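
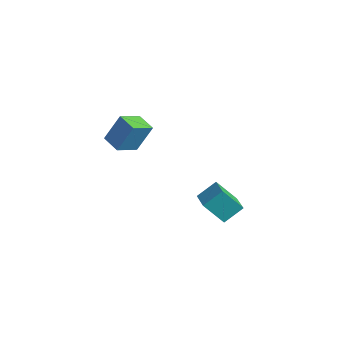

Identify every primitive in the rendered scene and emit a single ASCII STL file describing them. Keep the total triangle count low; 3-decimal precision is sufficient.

solid 
facet normal -0.963 -0.043 0.266
outer loop
vertex -3.248 -3.813 2.919
vertex -3.461 -2.467 2.367
vertex -3.664 -4.545 1.294
endloop
endfacet
facet normal 0.144 -0.916 0.375
outer loop
vertex -2.499 -4.493 0.973
vertex -3.248 -3.813 2.919
vertex -3.664 -4.545 1.294
endloop
endfacet
facet normal -0.963 -0.043 0.266
outer loop
vertex -3.664 -4.545 1.294
vertex -3.461 -2.467 2.367
vertex -3.877 -3.199 0.742
endloop
endfacet
facet normal -0.227 -0.400 -0.888
outer loop
vertex -3.877 -3.199 0.742
vertex -2.499 -4.493 0.973
vertex -3.664 -4.545 1.294
endloop
endfacet
facet normal 0.227 0.400 0.888
outer loop
vertex -3.248 -3.813 2.919
vertex -2.296 -2.415 2.046
vertex -3.461 -2.467 2.367
endloop
endfacet
facet normal 0.144 -0.916 0.375
outer loop
vertex -2.083 -3.761 2.598
vertex -3.248 -3.813 2.919
vertex -2.499 -4.493 0.973
endloop
endfacet
facet normal 0.227 0.400 0.888
outer loop
vertex -2.083 -3.761 2.598
vertex -2.296 -2.415 2.046
vertex -3.248 -3.813 2.919
endloop
endfacet
facet normal -0.144 0.916 -0.375
outer loop
vertex -3.461 -2.467 2.367
vertex -2.296 -2.415 2.046
vertex -3.877 -3.199 0.742
endloop
endfacet
facet normal -0.227 -0.400 -0.888
outer loop
vertex -2.712 -3.147 0.421
vertex -2.499 -4.493 0.973
vertex -3.877 -3.199 0.742
endloop
endfacet
facet normal -0.144 0.916 -0.375
outer loop
vertex -3.877 -3.199 0.742
vertex -2.296 -2.415 2.046
vertex -2.712 -3.147 0.421
endloop
endfacet
facet normal 0.963 0.043 -0.266
outer loop
vertex -2.712 -3.147 0.421
vertex -2.083 -3.761 2.598
vertex -2.499 -4.493 0.973
endloop
endfacet
facet normal 0.963 0.043 -0.266
outer loop
vertex -2.296 -2.415 2.046
vertex -2.083 -3.761 2.598
vertex -2.712 -3.147 0.421
endloop
endfacet
facet normal -0.897 0.391 -0.209
outer loop
vertex 2.591 -1.842 0.357
vertex 3.235 -1.007 -0.848
vertex 2.349 -2.835 -0.462
endloop
endfacet
facet normal -0.403 -0.522 0.752
outer loop
vertex 3.765 -3.453 -0.132
vertex 2.591 -1.842 0.357
vertex 2.349 -2.835 -0.462
endloop
endfacet
facet normal -0.897 0.391 -0.208
outer loop
vertex 2.349 -2.835 -0.462
vertex 3.235 -1.007 -0.848
vertex 2.992 -2.001 -1.666
endloop
endfacet
facet normal -0.186 -0.759 -0.625
outer loop
vertex 2.992 -2.001 -1.666
vertex 3.765 -3.453 -0.132
vertex 2.349 -2.835 -0.462
endloop
endfacet
facet normal 0.185 0.759 0.625
outer loop
vertex 2.591 -1.842 0.357
vertex 4.651 -1.625 -0.518
vertex 3.235 -1.007 -0.848
endloop
endfacet
facet normal -0.402 -0.521 0.753
outer loop
vertex 4.008 -2.459 0.686
vertex 2.591 -1.842 0.357
vertex 3.765 -3.453 -0.132
endloop
endfacet
facet normal 0.185 0.759 0.625
outer loop
vertex 4.008 -2.459 0.686
vertex 4.651 -1.625 -0.518
vertex 2.591 -1.842 0.357
endloop
endfacet
facet normal 0.403 0.521 -0.753
outer loop
vertex 3.235 -1.007 -0.848
vertex 4.651 -1.625 -0.518
vertex 2.992 -2.001 -1.666
endloop
endfacet
facet normal -0.185 -0.759 -0.625
outer loop
vertex 4.409 -2.618 -1.337
vertex 3.765 -3.453 -0.132
vertex 2.992 -2.001 -1.666
endloop
endfacet
facet normal 0.402 0.522 -0.752
outer loop
vertex 2.992 -2.001 -1.666
vertex 4.651 -1.625 -0.518
vertex 4.409 -2.618 -1.337
endloop
endfacet
facet normal 0.897 -0.391 0.208
outer loop
vertex 4.409 -2.618 -1.337
vertex 4.008 -2.459 0.686
vertex 3.765 -3.453 -0.132
endloop
endfacet
facet normal 0.897 -0.390 0.208
outer loop
vertex 4.651 -1.625 -0.518
vertex 4.008 -2.459 0.686
vertex 4.409 -2.618 -1.337
endloop
endfacet

endsolid


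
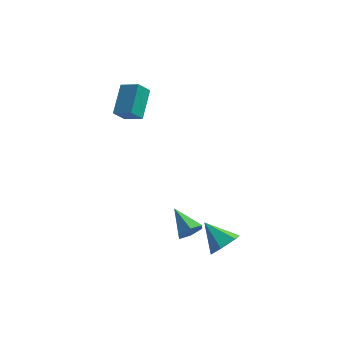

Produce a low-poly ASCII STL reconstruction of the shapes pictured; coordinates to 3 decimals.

solid 
facet normal -0.492 -0.455 0.743
outer loop
vertex -3.483 4.296 3.366
vertex -4.637 4.737 2.872
vertex -3.653 2.477 2.139
endloop
endfacet
facet normal 0.867 -0.331 0.371
outer loop
vertex -3.063 3.023 1.248
vertex -3.483 4.296 3.366
vertex -3.653 2.477 2.139
endloop
endfacet
facet normal -0.491 -0.455 0.743
outer loop
vertex -3.653 2.477 2.139
vertex -4.637 4.737 2.872
vertex -4.807 2.918 1.646
endloop
endfacet
facet normal -0.078 -0.826 -0.558
outer loop
vertex -4.807 2.918 1.646
vertex -3.063 3.023 1.248
vertex -3.653 2.477 2.139
endloop
endfacet
facet normal 0.077 0.827 0.558
outer loop
vertex -3.483 4.296 3.366
vertex -4.047 5.283 1.981
vertex -4.637 4.737 2.872
endloop
endfacet
facet normal 0.868 -0.331 0.371
outer loop
vertex -2.893 4.842 2.474
vertex -3.483 4.296 3.366
vertex -3.063 3.023 1.248
endloop
endfacet
facet normal 0.078 0.827 0.557
outer loop
vertex -2.893 4.842 2.474
vertex -4.047 5.283 1.981
vertex -3.483 4.296 3.366
endloop
endfacet
facet normal -0.867 0.331 -0.371
outer loop
vertex -4.637 4.737 2.872
vertex -4.047 5.283 1.981
vertex -4.807 2.918 1.646
endloop
endfacet
facet normal -0.077 -0.827 -0.557
outer loop
vertex -4.217 3.464 0.754
vertex -3.063 3.023 1.248
vertex -4.807 2.918 1.646
endloop
endfacet
facet normal -0.868 0.331 -0.371
outer loop
vertex -4.807 2.918 1.646
vertex -4.047 5.283 1.981
vertex -4.217 3.464 0.754
endloop
endfacet
facet normal 0.492 0.455 -0.743
outer loop
vertex -4.217 3.464 0.754
vertex -2.893 4.842 2.474
vertex -3.063 3.023 1.248
endloop
endfacet
facet normal 0.491 0.455 -0.743
outer loop
vertex -4.047 5.283 1.981
vertex -2.893 4.842 2.474
vertex -4.217 3.464 0.754
endloop
endfacet
facet normal 0.583 -0.664 -0.468
outer loop
vertex 1.201 -2.421 -3.483
vertex 0.562 -2.581 -4.052
vertex 1.144 -1.955 -4.216
endloop
endfacet
facet normal 0.543 0.727 0.420
outer loop
vertex 1.201 -2.421 -3.483
vertex 1.144 -1.955 -4.216
vertex -0.562 -1.299 -3.148
endloop
endfacet
facet normal 0.583 -0.664 -0.468
outer loop
vertex 1.144 -1.955 -4.216
vertex 0.562 -2.581 -4.052
vertex 0.505 -2.115 -4.784
endloop
endfacet
facet normal 0.112 0.916 -0.384
outer loop
vertex 1.144 -1.955 -4.216
vertex 0.505 -2.115 -4.784
vertex -0.562 -1.299 -3.148
endloop
endfacet
facet normal 0.583 -0.664 -0.468
outer loop
vertex 0.505 -2.115 -4.784
vertex 0.562 -2.581 -4.052
vertex -0.077 -2.741 -4.62
endloop
endfacet
facet normal -0.642 0.431 -0.634
outer loop
vertex 0.505 -2.115 -4.784
vertex -0.077 -2.741 -4.62
vertex -0.562 -1.299 -3.148
endloop
endfacet
facet normal 0.583 -0.664 -0.468
outer loop
vertex -0.077 -2.741 -4.62
vertex 0.562 -2.581 -4.052
vertex -0.02 -3.207 -3.888
endloop
endfacet
facet normal -0.967 -0.244 -0.080
outer loop
vertex -0.077 -2.741 -4.62
vertex -0.02 -3.207 -3.888
vertex -0.562 -1.299 -3.148
endloop
endfacet
facet normal 0.583 -0.664 -0.468
outer loop
vertex -0.02 -3.207 -3.888
vertex 0.562 -2.581 -4.052
vertex 0.619 -3.047 -3.319
endloop
endfacet
facet normal -0.536 -0.433 0.724
outer loop
vertex -0.02 -3.207 -3.888
vertex 0.619 -3.047 -3.319
vertex -0.562 -1.299 -3.148
endloop
endfacet
facet normal 0.583 -0.664 -0.468
outer loop
vertex 0.619 -3.047 -3.319
vertex 0.562 -2.581 -4.052
vertex 1.201 -2.421 -3.483
endloop
endfacet
facet normal 0.218 0.052 0.974
outer loop
vertex 0.619 -3.047 -3.319
vertex 1.201 -2.421 -3.483
vertex -0.562 -1.299 -3.148
endloop
endfacet
facet normal 0.675 -0.429 -0.600
outer loop
vertex 3.271 -3.778 -3.266
vertex 2.672 -3.544 -4.108
vertex 3.406 -2.857 -3.773
endloop
endfacet
facet normal 0.365 0.407 0.837
outer loop
vertex 3.271 -3.778 -3.266
vertex 3.406 -2.857 -3.773
vertex 1.368 -2.716 -2.952
endloop
endfacet
facet normal 0.676 -0.430 -0.599
outer loop
vertex 3.406 -2.857 -3.773
vertex 2.672 -3.544 -4.108
vertex 2.807 -2.624 -4.616
endloop
endfacet
facet normal 0.137 0.975 0.172
outer loop
vertex 3.406 -2.857 -3.773
vertex 2.807 -2.624 -4.616
vertex 1.368 -2.716 -2.952
endloop
endfacet
facet normal 0.676 -0.430 -0.599
outer loop
vertex 2.807 -2.624 -4.616
vertex 2.672 -3.544 -4.108
vertex 2.073 -3.311 -4.951
endloop
endfacet
facet normal -0.518 0.752 -0.407
outer loop
vertex 2.807 -2.624 -4.616
vertex 2.073 -3.311 -4.951
vertex 1.368 -2.716 -2.952
endloop
endfacet
facet normal 0.676 -0.429 -0.599
outer loop
vertex 2.073 -3.311 -4.951
vertex 2.672 -3.544 -4.108
vertex 1.938 -4.232 -4.443
endloop
endfacet
facet normal -0.946 -0.039 -0.322
outer loop
vertex 2.073 -3.311 -4.951
vertex 1.938 -4.232 -4.443
vertex 1.368 -2.716 -2.952
endloop
endfacet
facet normal 0.676 -0.429 -0.599
outer loop
vertex 1.938 -4.232 -4.443
vertex 2.672 -3.544 -4.108
vertex 2.537 -4.465 -3.6
endloop
endfacet
facet normal -0.718 -0.606 0.342
outer loop
vertex 1.938 -4.232 -4.443
vertex 2.537 -4.465 -3.6
vertex 1.368 -2.716 -2.952
endloop
endfacet
facet normal 0.675 -0.430 -0.600
outer loop
vertex 2.537 -4.465 -3.6
vertex 2.672 -3.544 -4.108
vertex 3.271 -3.778 -3.266
endloop
endfacet
facet normal -0.061 -0.383 0.922
outer loop
vertex 2.537 -4.465 -3.6
vertex 3.271 -3.778 -3.266
vertex 1.368 -2.716 -2.952
endloop
endfacet

endsolid


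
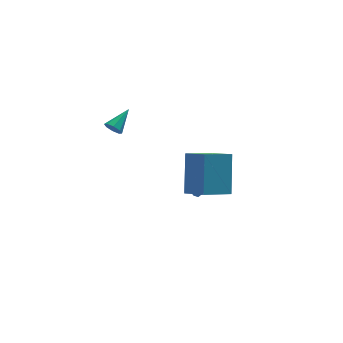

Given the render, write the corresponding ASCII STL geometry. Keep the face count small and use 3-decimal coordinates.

solid 
facet normal -0.724 -0.521 -0.452
outer loop
vertex -0.235 2.302 1.389
vertex -0.517 2.326 1.813
vertex -0.466 2.616 1.397
endloop
endfacet
facet normal 0.566 0.434 -0.701
outer loop
vertex -0.235 2.302 1.389
vertex -0.466 2.616 1.397
vertex 0.497 3.054 2.447
endloop
endfacet
facet normal -0.725 -0.520 -0.452
outer loop
vertex -0.466 2.616 1.397
vertex -0.517 2.326 1.813
vertex -0.727 2.761 1.649
endloop
endfacet
facet normal 0.073 0.895 -0.440
outer loop
vertex -0.466 2.616 1.397
vertex -0.727 2.761 1.649
vertex 0.497 3.054 2.447
endloop
endfacet
facet normal -0.725 -0.520 -0.452
outer loop
vertex -0.727 2.761 1.649
vertex -0.517 2.326 1.813
vertex -0.865 2.651 1.997
endloop
endfacet
facet normal -0.329 0.930 0.163
outer loop
vertex -0.727 2.761 1.649
vertex -0.865 2.651 1.997
vertex 0.497 3.054 2.447
endloop
endfacet
facet normal -0.725 -0.520 -0.453
outer loop
vertex -0.865 2.651 1.997
vertex -0.517 2.326 1.813
vertex -0.799 2.35 2.237
endloop
endfacet
facet normal -0.402 0.515 0.757
outer loop
vertex -0.865 2.651 1.997
vertex -0.799 2.35 2.237
vertex 0.497 3.054 2.447
endloop
endfacet
facet normal -0.725 -0.519 -0.453
outer loop
vertex -0.799 2.35 2.237
vertex -0.517 2.326 1.813
vertex -0.569 2.036 2.229
endloop
endfacet
facet normal -0.105 -0.102 0.989
outer loop
vertex -0.799 2.35 2.237
vertex -0.569 2.036 2.229
vertex 0.497 3.054 2.447
endloop
endfacet
facet normal -0.724 -0.520 -0.453
outer loop
vertex -0.569 2.036 2.229
vertex -0.517 2.326 1.813
vertex -0.308 1.891 1.978
endloop
endfacet
facet normal 0.389 -0.563 0.729
outer loop
vertex -0.569 2.036 2.229
vertex -0.308 1.891 1.978
vertex 0.497 3.054 2.447
endloop
endfacet
facet normal -0.725 -0.520 -0.452
outer loop
vertex -0.308 1.891 1.978
vertex -0.517 2.326 1.813
vertex -0.17 2.001 1.63
endloop
endfacet
facet normal 0.792 -0.598 0.125
outer loop
vertex -0.308 1.891 1.978
vertex -0.17 2.001 1.63
vertex 0.497 3.054 2.447
endloop
endfacet
facet normal -0.725 -0.519 -0.453
outer loop
vertex -0.17 2.001 1.63
vertex -0.517 2.326 1.813
vertex -0.235 2.302 1.389
endloop
endfacet
facet normal 0.865 -0.186 -0.466
outer loop
vertex -0.17 2.001 1.63
vertex -0.235 2.302 1.389
vertex 0.497 3.054 2.447
endloop
endfacet
facet normal -0.864 -0.250 0.438
outer loop
vertex 2.107 -3.538 4.061
vertex 1.521 -2.555 3.466
vertex 1.633 -4.834 2.387
endloop
endfacet
facet normal 0.454 -0.762 0.462
outer loop
vertex 3.119 -4.405 1.634
vertex 2.107 -3.538 4.061
vertex 1.633 -4.834 2.387
endloop
endfacet
facet normal -0.864 -0.250 0.438
outer loop
vertex 1.633 -4.834 2.387
vertex 1.521 -2.555 3.466
vertex 1.047 -3.851 1.791
endloop
endfacet
facet normal -0.218 -0.598 -0.771
outer loop
vertex 1.047 -3.851 1.791
vertex 3.119 -4.405 1.634
vertex 1.633 -4.834 2.387
endloop
endfacet
facet normal 0.219 0.597 0.772
outer loop
vertex 2.107 -3.538 4.061
vertex 3.007 -2.126 2.713
vertex 1.521 -2.555 3.466
endloop
endfacet
facet normal 0.454 -0.762 0.462
outer loop
vertex 3.593 -3.109 3.309
vertex 2.107 -3.538 4.061
vertex 3.119 -4.405 1.634
endloop
endfacet
facet normal 0.218 0.598 0.772
outer loop
vertex 3.593 -3.109 3.309
vertex 3.007 -2.126 2.713
vertex 2.107 -3.538 4.061
endloop
endfacet
facet normal -0.454 0.762 -0.461
outer loop
vertex 1.521 -2.555 3.466
vertex 3.007 -2.126 2.713
vertex 1.047 -3.851 1.791
endloop
endfacet
facet normal -0.218 -0.597 -0.772
outer loop
vertex 2.533 -3.422 1.039
vertex 3.119 -4.405 1.634
vertex 1.047 -3.851 1.791
endloop
endfacet
facet normal -0.454 0.762 -0.462
outer loop
vertex 1.047 -3.851 1.791
vertex 3.007 -2.126 2.713
vertex 2.533 -3.422 1.039
endloop
endfacet
facet normal 0.864 0.250 -0.438
outer loop
vertex 2.533 -3.422 1.039
vertex 3.593 -3.109 3.309
vertex 3.119 -4.405 1.634
endloop
endfacet
facet normal 0.864 0.250 -0.438
outer loop
vertex 3.007 -2.126 2.713
vertex 3.593 -3.109 3.309
vertex 2.533 -3.422 1.039
endloop
endfacet
facet normal -0.794 0.295 -0.531
outer loop
vertex 3.004 0.324 -1.709
vertex 2.723 -0.145 -1.549
vertex 2.74 0.364 -1.292
endloop
endfacet
facet normal 0.505 0.829 0.240
outer loop
vertex 3.004 0.324 -1.709
vertex 2.74 0.364 -1.292
vertex 4.097 -0.655 -0.631
endloop
endfacet
facet normal -0.794 0.295 -0.531
outer loop
vertex 2.74 0.364 -1.292
vertex 2.723 -0.145 -1.549
vertex 2.463 0.02 -1.069
endloop
endfacet
facet normal -0.000 0.544 0.839
outer loop
vertex 2.74 0.364 -1.292
vertex 2.463 0.02 -1.069
vertex 4.097 -0.655 -0.631
endloop
endfacet
facet normal -0.794 0.294 -0.531
outer loop
vertex 2.463 0.02 -1.069
vertex 2.723 -0.145 -1.549
vertex 2.382 -0.448 -1.207
endloop
endfacet
facet normal -0.334 -0.213 0.918
outer loop
vertex 2.463 0.02 -1.069
vertex 2.382 -0.448 -1.207
vertex 4.097 -0.655 -0.631
endloop
endfacet
facet normal -0.794 0.295 -0.531
outer loop
vertex 2.382 -0.448 -1.207
vertex 2.723 -0.145 -1.549
vertex 2.557 -0.688 -1.602
endloop
endfacet
facet normal -0.247 -0.873 0.421
outer loop
vertex 2.382 -0.448 -1.207
vertex 2.557 -0.688 -1.602
vertex 4.097 -0.655 -0.631
endloop
endfacet
facet normal -0.795 0.295 -0.530
outer loop
vertex 2.557 -0.688 -1.602
vertex 2.723 -0.145 -1.549
vertex 2.857 -0.519 -1.958
endloop
endfacet
facet normal 0.197 -0.940 -0.280
outer loop
vertex 2.557 -0.688 -1.602
vertex 2.857 -0.519 -1.958
vertex 4.097 -0.655 -0.631
endloop
endfacet
facet normal -0.794 0.296 -0.531
outer loop
vertex 2.857 -0.519 -1.958
vertex 2.723 -0.145 -1.549
vertex 3.056 -0.069 -2.005
endloop
endfacet
facet normal 0.662 -0.361 -0.656
outer loop
vertex 2.857 -0.519 -1.958
vertex 3.056 -0.069 -2.005
vertex 4.097 -0.655 -0.631
endloop
endfacet
facet normal -0.794 0.295 -0.531
outer loop
vertex 3.056 -0.069 -2.005
vertex 2.723 -0.145 -1.549
vertex 3.004 0.324 -1.709
endloop
endfacet
facet normal 0.799 0.425 -0.424
outer loop
vertex 3.056 -0.069 -2.005
vertex 3.004 0.324 -1.709
vertex 4.097 -0.655 -0.631
endloop
endfacet

endsolid


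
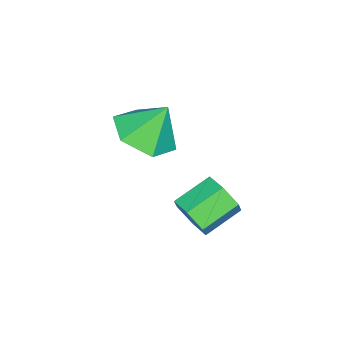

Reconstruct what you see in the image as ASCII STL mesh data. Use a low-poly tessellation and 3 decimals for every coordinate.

solid 
facet normal 0.790 -0.462 -0.402
outer loop
vertex 2.477 -0.82 -1.887
vertex 2.087 -0.915 -2.544
vertex 2.512 -0.282 -2.436
endloop
endfacet
facet normal 0.612 0.545 0.573
outer loop
vertex 2.477 -0.82 -1.887
vertex 2.512 -0.282 -2.436
vertex 1.403 -0.191 -1.339
endloop
endfacet
facet normal 0.612 0.545 0.573
outer loop
vertex 1.403 -0.191 -1.339
vertex 2.512 -0.282 -2.436
vertex 1.438 0.347 -1.888
endloop
endfacet
facet normal -0.790 0.462 0.403
outer loop
vertex 1.403 -0.191 -1.339
vertex 1.438 0.347 -1.888
vertex 1.013 -0.285 -1.996
endloop
endfacet
facet normal 0.790 -0.462 -0.403
outer loop
vertex 2.512 -0.282 -2.436
vertex 2.087 -0.915 -2.544
vertex 2.122 -0.376 -3.093
endloop
endfacet
facet normal 0.346 0.878 -0.331
outer loop
vertex 2.512 -0.282 -2.436
vertex 2.122 -0.376 -3.093
vertex 1.438 0.347 -1.888
endloop
endfacet
facet normal 0.346 0.878 -0.331
outer loop
vertex 1.438 0.347 -1.888
vertex 2.122 -0.376 -3.093
vertex 1.048 0.253 -2.545
endloop
endfacet
facet normal -0.790 0.462 0.403
outer loop
vertex 1.438 0.347 -1.888
vertex 1.048 0.253 -2.545
vertex 1.013 -0.285 -1.996
endloop
endfacet
facet normal 0.790 -0.462 -0.403
outer loop
vertex 2.122 -0.376 -3.093
vertex 2.087 -0.915 -2.544
vertex 1.697 -1.009 -3.201
endloop
endfacet
facet normal -0.266 0.333 -0.904
outer loop
vertex 2.122 -0.376 -3.093
vertex 1.697 -1.009 -3.201
vertex 1.048 0.253 -2.545
endloop
endfacet
facet normal -0.266 0.333 -0.904
outer loop
vertex 1.048 0.253 -2.545
vertex 1.697 -1.009 -3.201
vertex 0.623 -0.38 -2.653
endloop
endfacet
facet normal -0.790 0.462 0.402
outer loop
vertex 1.048 0.253 -2.545
vertex 0.623 -0.38 -2.653
vertex 1.013 -0.285 -1.996
endloop
endfacet
facet normal 0.790 -0.462 -0.403
outer loop
vertex 1.697 -1.009 -3.201
vertex 2.087 -0.915 -2.544
vertex 1.662 -1.547 -2.652
endloop
endfacet
facet normal -0.612 -0.545 -0.573
outer loop
vertex 1.697 -1.009 -3.201
vertex 1.662 -1.547 -2.652
vertex 0.623 -0.38 -2.653
endloop
endfacet
facet normal -0.612 -0.545 -0.573
outer loop
vertex 0.623 -0.38 -2.653
vertex 1.662 -1.547 -2.652
vertex 0.588 -0.918 -2.104
endloop
endfacet
facet normal -0.790 0.462 0.402
outer loop
vertex 0.623 -0.38 -2.653
vertex 0.588 -0.918 -2.104
vertex 1.013 -0.285 -1.996
endloop
endfacet
facet normal 0.790 -0.462 -0.403
outer loop
vertex 1.662 -1.547 -2.652
vertex 2.087 -0.915 -2.544
vertex 2.052 -1.453 -1.995
endloop
endfacet
facet normal -0.346 -0.878 0.331
outer loop
vertex 1.662 -1.547 -2.652
vertex 2.052 -1.453 -1.995
vertex 0.588 -0.918 -2.104
endloop
endfacet
facet normal -0.346 -0.878 0.331
outer loop
vertex 0.588 -0.918 -2.104
vertex 2.052 -1.453 -1.995
vertex 0.978 -0.824 -1.447
endloop
endfacet
facet normal -0.790 0.462 0.403
outer loop
vertex 0.588 -0.918 -2.104
vertex 0.978 -0.824 -1.447
vertex 1.013 -0.285 -1.996
endloop
endfacet
facet normal 0.790 -0.462 -0.402
outer loop
vertex 2.052 -1.453 -1.995
vertex 2.087 -0.915 -2.544
vertex 2.477 -0.82 -1.887
endloop
endfacet
facet normal 0.266 -0.333 0.904
outer loop
vertex 2.052 -1.453 -1.995
vertex 2.477 -0.82 -1.887
vertex 0.978 -0.824 -1.447
endloop
endfacet
facet normal 0.266 -0.333 0.904
outer loop
vertex 0.978 -0.824 -1.447
vertex 2.477 -0.82 -1.887
vertex 1.403 -0.191 -1.339
endloop
endfacet
facet normal -0.790 0.462 0.403
outer loop
vertex 0.978 -0.824 -1.447
vertex 1.403 -0.191 -1.339
vertex 1.013 -0.285 -1.996
endloop
endfacet
facet normal 0.206 -0.443 -0.872
outer loop
vertex 2.703 -2.837 0.83
vertex 1.704 -2.59 0.469
vertex 2.528 -1.895 0.31
endloop
endfacet
facet normal 0.685 0.445 0.576
outer loop
vertex 2.703 -2.837 0.83
vertex 2.528 -1.895 0.31
vertex 1.416 -1.97 1.691
endloop
endfacet
facet normal 0.205 -0.443 -0.873
outer loop
vertex 2.528 -1.895 0.31
vertex 1.704 -2.59 0.469
vertex 1.529 -1.648 -0.05
endloop
endfacet
facet normal 0.171 0.967 0.190
outer loop
vertex 2.528 -1.895 0.31
vertex 1.529 -1.648 -0.05
vertex 1.416 -1.97 1.691
endloop
endfacet
facet normal 0.206 -0.443 -0.873
outer loop
vertex 1.529 -1.648 -0.05
vertex 1.704 -2.59 0.469
vertex 0.705 -2.344 0.109
endloop
endfacet
facet normal -0.630 0.770 0.101
outer loop
vertex 1.529 -1.648 -0.05
vertex 0.705 -2.344 0.109
vertex 1.416 -1.97 1.691
endloop
endfacet
facet normal 0.205 -0.443 -0.872
outer loop
vertex 0.705 -2.344 0.109
vertex 1.704 -2.59 0.469
vertex 0.88 -3.286 0.629
endloop
endfacet
facet normal -0.915 0.050 0.399
outer loop
vertex 0.705 -2.344 0.109
vertex 0.88 -3.286 0.629
vertex 1.416 -1.97 1.691
endloop
endfacet
facet normal 0.205 -0.443 -0.872
outer loop
vertex 0.88 -3.286 0.629
vertex 1.704 -2.59 0.469
vertex 1.879 -3.532 0.989
endloop
endfacet
facet normal -0.399 -0.472 0.786
outer loop
vertex 0.88 -3.286 0.629
vertex 1.879 -3.532 0.989
vertex 1.416 -1.97 1.691
endloop
endfacet
facet normal 0.206 -0.443 -0.872
outer loop
vertex 1.879 -3.532 0.989
vertex 1.704 -2.59 0.469
vertex 2.703 -2.837 0.83
endloop
endfacet
facet normal 0.400 -0.274 0.874
outer loop
vertex 1.879 -3.532 0.989
vertex 2.703 -2.837 0.83
vertex 1.416 -1.97 1.691
endloop
endfacet

endsolid


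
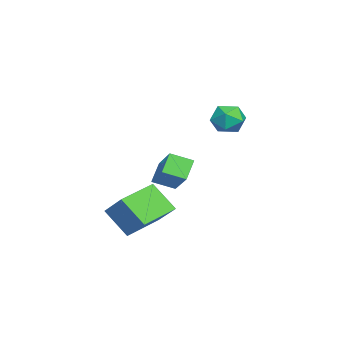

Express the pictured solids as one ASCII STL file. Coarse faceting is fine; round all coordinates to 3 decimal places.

solid 
facet normal -0.811 0.555 0.183
outer loop
vertex 0.055 -2.72 0.107
vertex 0.51 -1.647 -1.13
vertex -0.808 -3.619 -0.989
endloop
endfacet
facet normal -0.267 -0.631 0.728
outer loop
vertex 0.79 -4.713 -1.35
vertex 0.055 -2.72 0.107
vertex -0.808 -3.619 -0.989
endloop
endfacet
facet normal -0.811 0.555 0.183
outer loop
vertex -0.808 -3.619 -0.989
vertex 0.51 -1.647 -1.13
vertex -0.353 -2.547 -2.227
endloop
endfacet
facet normal -0.520 -0.542 -0.660
outer loop
vertex -0.353 -2.547 -2.227
vertex 0.79 -4.713 -1.35
vertex -0.808 -3.619 -0.989
endloop
endfacet
facet normal 0.520 0.541 0.661
outer loop
vertex 0.055 -2.72 0.107
vertex 2.108 -2.741 -1.491
vertex 0.51 -1.647 -1.13
endloop
endfacet
facet normal -0.268 -0.631 0.728
outer loop
vertex 1.653 -3.813 -0.253
vertex 0.055 -2.72 0.107
vertex 0.79 -4.713 -1.35
endloop
endfacet
facet normal 0.520 0.542 0.660
outer loop
vertex 1.653 -3.813 -0.253
vertex 2.108 -2.741 -1.491
vertex 0.055 -2.72 0.107
endloop
endfacet
facet normal 0.268 0.631 -0.728
outer loop
vertex 0.51 -1.647 -1.13
vertex 2.108 -2.741 -1.491
vertex -0.353 -2.547 -2.227
endloop
endfacet
facet normal -0.519 -0.542 -0.661
outer loop
vertex 1.245 -3.64 -2.587
vertex 0.79 -4.713 -1.35
vertex -0.353 -2.547 -2.227
endloop
endfacet
facet normal 0.268 0.631 -0.728
outer loop
vertex -0.353 -2.547 -2.227
vertex 2.108 -2.741 -1.491
vertex 1.245 -3.64 -2.587
endloop
endfacet
facet normal 0.811 -0.555 -0.183
outer loop
vertex 1.245 -3.64 -2.587
vertex 1.653 -3.813 -0.253
vertex 0.79 -4.713 -1.35
endloop
endfacet
facet normal 0.811 -0.556 -0.183
outer loop
vertex 2.108 -2.741 -1.491
vertex 1.653 -3.813 -0.253
vertex 1.245 -3.64 -2.587
endloop
endfacet
facet normal -0.014 0.927 0.375
outer loop
vertex -0.939 1.177 3.907
vertex -0.587 0.878 4.66
vertex -0.062 1.151 4.004
endloop
endfacet
facet normal 0.065 0.941 -0.334
outer loop
vertex -0.939 1.177 3.907
vertex -0.062 1.151 4.004
vertex -0.429 0.905 3.239
endloop
endfacet
facet normal -0.495 0.604 -0.624
outer loop
vertex -0.939 1.177 3.907
vertex -0.429 0.905 3.239
vertex -1.181 0.479 3.423
endloop
endfacet
facet normal -0.918 0.385 -0.095
outer loop
vertex -0.939 1.177 3.907
vertex -1.181 0.479 3.423
vertex -1.279 0.463 4.301
endloop
endfacet
facet normal -0.621 0.584 0.522
outer loop
vertex -0.939 1.177 3.907
vertex -1.279 0.463 4.301
vertex -0.587 0.878 4.66
endloop
endfacet
facet normal 0.653 0.571 -0.497
outer loop
vertex -0.429 0.905 3.239
vertex -0.062 1.151 4.004
vertex 0.239 0.437 3.579
endloop
endfacet
facet normal 0.526 0.549 0.649
outer loop
vertex -0.062 1.151 4.004
vertex -0.587 0.878 4.66
vertex 0.141 0.421 4.457
endloop
endfacet
facet normal -0.457 -0.007 0.889
outer loop
vertex -0.587 0.878 4.66
vertex -1.279 0.463 4.301
vertex -0.611 -0.005 4.641
endloop
endfacet
facet normal -0.938 -0.329 -0.111
outer loop
vertex -1.279 0.463 4.301
vertex -1.181 0.479 3.423
vertex -0.978 -0.251 3.876
endloop
endfacet
facet normal -0.252 0.028 -0.967
outer loop
vertex -1.181 0.479 3.423
vertex -0.429 0.905 3.239
vertex -0.453 0.022 3.22
endloop
endfacet
facet normal 0.918 -0.385 0.095
outer loop
vertex -0.101 -0.277 3.973
vertex 0.239 0.437 3.579
vertex 0.141 0.421 4.457
endloop
endfacet
facet normal 0.495 -0.604 0.624
outer loop
vertex -0.101 -0.277 3.973
vertex 0.141 0.421 4.457
vertex -0.611 -0.005 4.641
endloop
endfacet
facet normal -0.065 -0.941 0.334
outer loop
vertex -0.101 -0.277 3.973
vertex -0.611 -0.005 4.641
vertex -0.978 -0.251 3.876
endloop
endfacet
facet normal 0.014 -0.927 -0.375
outer loop
vertex -0.101 -0.277 3.973
vertex -0.978 -0.251 3.876
vertex -0.453 0.022 3.22
endloop
endfacet
facet normal 0.621 -0.584 -0.522
outer loop
vertex -0.101 -0.277 3.973
vertex -0.453 0.022 3.22
vertex 0.239 0.437 3.579
endloop
endfacet
facet normal 0.938 0.329 0.111
outer loop
vertex 0.141 0.421 4.457
vertex 0.239 0.437 3.579
vertex -0.062 1.151 4.004
endloop
endfacet
facet normal 0.252 -0.028 0.967
outer loop
vertex -0.611 -0.005 4.641
vertex 0.141 0.421 4.457
vertex -0.587 0.878 4.66
endloop
endfacet
facet normal -0.653 -0.571 0.497
outer loop
vertex -0.978 -0.251 3.876
vertex -0.611 -0.005 4.641
vertex -1.279 0.463 4.301
endloop
endfacet
facet normal -0.526 -0.549 -0.649
outer loop
vertex -0.453 0.022 3.22
vertex -0.978 -0.251 3.876
vertex -1.181 0.479 3.423
endloop
endfacet
facet normal 0.457 0.007 -0.889
outer loop
vertex 0.239 0.437 3.579
vertex -0.453 0.022 3.22
vertex -0.429 0.905 3.239
endloop
endfacet
facet normal -0.683 0.180 0.708
outer loop
vertex -1.197 -2.185 1.5
vertex -1.368 -1.133 1.068
vertex -2.599 -2.894 0.327
endloop
endfacet
facet normal 0.148 -0.915 0.376
outer loop
vertex -1.792 -3.107 -0.508
vertex -1.197 -2.185 1.5
vertex -2.599 -2.894 0.327
endloop
endfacet
facet normal -0.683 0.180 0.707
outer loop
vertex -2.599 -2.894 0.327
vertex -1.368 -1.133 1.068
vertex -2.769 -1.842 -0.105
endloop
endfacet
facet normal -0.715 -0.361 -0.599
outer loop
vertex -2.769 -1.842 -0.105
vertex -1.792 -3.107 -0.508
vertex -2.599 -2.894 0.327
endloop
endfacet
facet normal 0.715 0.362 0.598
outer loop
vertex -1.197 -2.185 1.5
vertex -0.561 -1.346 0.233
vertex -1.368 -1.133 1.068
endloop
endfacet
facet normal 0.148 -0.915 0.376
outer loop
vertex -0.391 -2.398 0.665
vertex -1.197 -2.185 1.5
vertex -1.792 -3.107 -0.508
endloop
endfacet
facet normal 0.715 0.361 0.598
outer loop
vertex -0.391 -2.398 0.665
vertex -0.561 -1.346 0.233
vertex -1.197 -2.185 1.5
endloop
endfacet
facet normal -0.148 0.915 -0.376
outer loop
vertex -1.368 -1.133 1.068
vertex -0.561 -1.346 0.233
vertex -2.769 -1.842 -0.105
endloop
endfacet
facet normal -0.715 -0.362 -0.598
outer loop
vertex -1.963 -2.055 -0.94
vertex -1.792 -3.107 -0.508
vertex -2.769 -1.842 -0.105
endloop
endfacet
facet normal -0.148 0.915 -0.376
outer loop
vertex -2.769 -1.842 -0.105
vertex -0.561 -1.346 0.233
vertex -1.963 -2.055 -0.94
endloop
endfacet
facet normal 0.683 -0.180 -0.708
outer loop
vertex -1.963 -2.055 -0.94
vertex -0.391 -2.398 0.665
vertex -1.792 -3.107 -0.508
endloop
endfacet
facet normal 0.683 -0.180 -0.708
outer loop
vertex -0.561 -1.346 0.233
vertex -0.391 -2.398 0.665
vertex -1.963 -2.055 -0.94
endloop
endfacet

endsolid


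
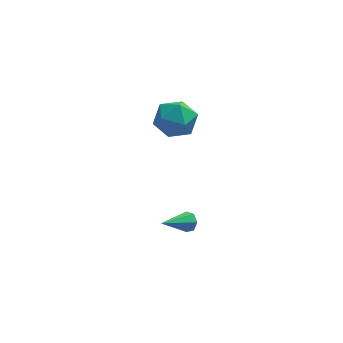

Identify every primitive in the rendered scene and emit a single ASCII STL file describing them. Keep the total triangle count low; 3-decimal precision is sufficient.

solid 
facet normal 0.720 0.492 -0.489
outer loop
vertex 3.233 -2.883 -3.933
vertex 2.88 -2.605 -4.173
vertex 3.114 -2.508 -3.731
endloop
endfacet
facet normal 0.416 -0.325 0.849
outer loop
vertex 3.233 -2.883 -3.933
vertex 3.114 -2.508 -3.731
vertex 1.72 -3.395 -3.387
endloop
endfacet
facet normal 0.721 0.490 -0.489
outer loop
vertex 3.114 -2.508 -3.731
vertex 2.88 -2.605 -4.173
vertex 2.819 -2.205 -3.862
endloop
endfacet
facet normal -0.016 0.384 0.923
outer loop
vertex 3.114 -2.508 -3.731
vertex 2.819 -2.205 -3.862
vertex 1.72 -3.395 -3.387
endloop
endfacet
facet normal 0.721 0.490 -0.489
outer loop
vertex 2.819 -2.205 -3.862
vertex 2.88 -2.605 -4.173
vertex 2.57 -2.204 -4.228
endloop
endfacet
facet normal -0.587 0.703 0.402
outer loop
vertex 2.819 -2.205 -3.862
vertex 2.57 -2.204 -4.228
vertex 1.72 -3.395 -3.387
endloop
endfacet
facet normal 0.722 0.491 -0.487
outer loop
vertex 2.57 -2.204 -4.228
vertex 2.88 -2.605 -4.173
vertex 2.555 -2.504 -4.553
endloop
endfacet
facet normal -0.863 0.390 -0.320
outer loop
vertex 2.57 -2.204 -4.228
vertex 2.555 -2.504 -4.553
vertex 1.72 -3.395 -3.387
endloop
endfacet
facet normal 0.722 0.492 -0.487
outer loop
vertex 2.555 -2.504 -4.553
vertex 2.88 -2.605 -4.173
vertex 2.785 -2.88 -4.592
endloop
endfacet
facet normal -0.639 -0.318 -0.701
outer loop
vertex 2.555 -2.504 -4.553
vertex 2.785 -2.88 -4.592
vertex 1.72 -3.395 -3.387
endloop
endfacet
facet normal 0.721 0.493 -0.487
outer loop
vertex 2.785 -2.88 -4.592
vertex 2.88 -2.605 -4.173
vertex 3.087 -3.049 -4.316
endloop
endfacet
facet normal -0.083 -0.888 -0.453
outer loop
vertex 2.785 -2.88 -4.592
vertex 3.087 -3.049 -4.316
vertex 1.72 -3.395 -3.387
endloop
endfacet
facet normal 0.720 0.493 -0.488
outer loop
vertex 3.087 -3.049 -4.316
vertex 2.88 -2.605 -4.173
vertex 3.233 -2.883 -3.933
endloop
endfacet
facet normal 0.387 -0.891 0.238
outer loop
vertex 3.087 -3.049 -4.316
vertex 3.233 -2.883 -3.933
vertex 1.72 -3.395 -3.387
endloop
endfacet
facet normal 0.239 0.945 -0.225
outer loop
vertex 2.987 -0.515 0.874
vertex 2.025 -0.229 1.055
vertex 2.71 -0.222 1.811
endloop
endfacet
facet normal 0.799 0.599 0.049
outer loop
vertex 2.987 -0.515 0.874
vertex 2.71 -0.222 1.811
vertex 3.322 -1.029 1.689
endloop
endfacet
facet normal 0.931 0.031 -0.363
outer loop
vertex 2.987 -0.515 0.874
vertex 3.322 -1.029 1.689
vertex 3.015 -1.535 0.858
endloop
endfacet
facet normal 0.453 0.026 -0.891
outer loop
vertex 2.987 -0.515 0.874
vertex 3.015 -1.535 0.858
vertex 2.214 -1.04 0.466
endloop
endfacet
facet normal 0.024 0.591 -0.806
outer loop
vertex 2.987 -0.515 0.874
vertex 2.214 -1.04 0.466
vertex 2.025 -0.229 1.055
endloop
endfacet
facet normal 0.617 0.363 0.698
outer loop
vertex 3.322 -1.029 1.689
vertex 2.71 -0.222 1.811
vertex 2.566 -1.06 2.374
endloop
endfacet
facet normal -0.289 0.923 0.253
outer loop
vertex 2.71 -0.222 1.811
vertex 2.025 -0.229 1.055
vertex 1.765 -0.565 1.982
endloop
endfacet
facet normal -0.637 0.350 -0.687
outer loop
vertex 2.025 -0.229 1.055
vertex 2.214 -1.04 0.466
vertex 1.458 -1.071 1.151
endloop
endfacet
facet normal 0.055 -0.563 -0.824
outer loop
vertex 2.214 -1.04 0.466
vertex 3.015 -1.535 0.858
vertex 2.07 -1.878 1.029
endloop
endfacet
facet normal 0.831 -0.556 0.032
outer loop
vertex 3.015 -1.535 0.858
vertex 3.322 -1.029 1.689
vertex 2.755 -1.871 1.785
endloop
endfacet
facet normal -0.453 -0.026 0.891
outer loop
vertex 1.793 -1.585 1.966
vertex 2.566 -1.06 2.374
vertex 1.765 -0.565 1.982
endloop
endfacet
facet normal -0.931 -0.031 0.363
outer loop
vertex 1.793 -1.585 1.966
vertex 1.765 -0.565 1.982
vertex 1.458 -1.071 1.151
endloop
endfacet
facet normal -0.799 -0.599 -0.049
outer loop
vertex 1.793 -1.585 1.966
vertex 1.458 -1.071 1.151
vertex 2.07 -1.878 1.029
endloop
endfacet
facet normal -0.239 -0.945 0.225
outer loop
vertex 1.793 -1.585 1.966
vertex 2.07 -1.878 1.029
vertex 2.755 -1.871 1.785
endloop
endfacet
facet normal -0.024 -0.591 0.806
outer loop
vertex 1.793 -1.585 1.966
vertex 2.755 -1.871 1.785
vertex 2.566 -1.06 2.374
endloop
endfacet
facet normal -0.055 0.563 0.824
outer loop
vertex 1.765 -0.565 1.982
vertex 2.566 -1.06 2.374
vertex 2.71 -0.222 1.811
endloop
endfacet
facet normal -0.831 0.556 -0.032
outer loop
vertex 1.458 -1.071 1.151
vertex 1.765 -0.565 1.982
vertex 2.025 -0.229 1.055
endloop
endfacet
facet normal -0.617 -0.363 -0.698
outer loop
vertex 2.07 -1.878 1.029
vertex 1.458 -1.071 1.151
vertex 2.214 -1.04 0.466
endloop
endfacet
facet normal 0.289 -0.923 -0.253
outer loop
vertex 2.755 -1.871 1.785
vertex 2.07 -1.878 1.029
vertex 3.015 -1.535 0.858
endloop
endfacet
facet normal 0.637 -0.350 0.687
outer loop
vertex 2.566 -1.06 2.374
vertex 2.755 -1.871 1.785
vertex 3.322 -1.029 1.689
endloop
endfacet

endsolid


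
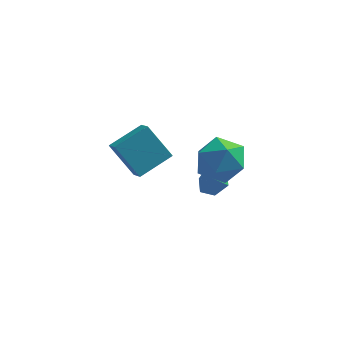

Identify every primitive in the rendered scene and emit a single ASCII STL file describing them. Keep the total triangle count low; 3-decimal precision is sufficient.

solid 
facet normal -0.691 -0.629 -0.358
outer loop
vertex -1.991 1.594 0.554
vertex -2.377 2.273 0.106
vertex -0.873 1.229 -0.963
endloop
endfacet
facet normal 0.428 -0.755 0.497
outer loop
vertex 0.357 2.347 -0.326
vertex -1.991 1.594 0.554
vertex -0.873 1.229 -0.963
endloop
endfacet
facet normal -0.691 -0.629 -0.358
outer loop
vertex -0.873 1.229 -0.963
vertex -2.377 2.273 0.106
vertex -1.258 1.907 -1.411
endloop
endfacet
facet normal 0.583 -0.191 -0.790
outer loop
vertex -1.258 1.907 -1.411
vertex 0.357 2.347 -0.326
vertex -0.873 1.229 -0.963
endloop
endfacet
facet normal -0.582 0.190 0.790
outer loop
vertex -1.991 1.594 0.554
vertex -1.147 3.391 0.743
vertex -2.377 2.273 0.106
endloop
endfacet
facet normal 0.428 -0.754 0.498
outer loop
vertex -0.762 2.713 1.191
vertex -1.991 1.594 0.554
vertex 0.357 2.347 -0.326
endloop
endfacet
facet normal -0.583 0.191 0.790
outer loop
vertex -0.762 2.713 1.191
vertex -1.147 3.391 0.743
vertex -1.991 1.594 0.554
endloop
endfacet
facet normal -0.428 0.754 -0.498
outer loop
vertex -2.377 2.273 0.106
vertex -1.147 3.391 0.743
vertex -1.258 1.907 -1.411
endloop
endfacet
facet normal 0.583 -0.190 -0.790
outer loop
vertex -0.029 3.026 -0.774
vertex 0.357 2.347 -0.326
vertex -1.258 1.907 -1.411
endloop
endfacet
facet normal -0.429 0.754 -0.497
outer loop
vertex -1.258 1.907 -1.411
vertex -1.147 3.391 0.743
vertex -0.029 3.026 -0.774
endloop
endfacet
facet normal 0.691 0.629 0.358
outer loop
vertex -0.029 3.026 -0.774
vertex -0.762 2.713 1.191
vertex 0.357 2.347 -0.326
endloop
endfacet
facet normal 0.691 0.629 0.358
outer loop
vertex -1.147 3.391 0.743
vertex -0.762 2.713 1.191
vertex -0.029 3.026 -0.774
endloop
endfacet
facet normal 0.251 0.824 0.508
outer loop
vertex 2.924 -0.386 2.617
vertex 2.591 -0.909 3.631
vertex 3.711 -1.014 3.248
endloop
endfacet
facet normal 0.658 0.750 -0.074
outer loop
vertex 2.924 -0.386 2.617
vertex 3.711 -1.014 3.248
vertex 3.687 -1.11 2.064
endloop
endfacet
facet normal 0.227 0.731 -0.644
outer loop
vertex 2.924 -0.386 2.617
vertex 3.687 -1.11 2.064
vertex 2.552 -1.065 1.715
endloop
endfacet
facet normal -0.446 0.794 -0.414
outer loop
vertex 2.924 -0.386 2.617
vertex 2.552 -1.065 1.715
vertex 1.875 -0.94 2.684
endloop
endfacet
facet normal -0.431 0.852 0.298
outer loop
vertex 2.924 -0.386 2.617
vertex 1.875 -0.94 2.684
vertex 2.591 -0.909 3.631
endloop
endfacet
facet normal 0.992 0.120 -0.030
outer loop
vertex 3.687 -1.11 2.064
vertex 3.711 -1.014 3.248
vertex 3.825 -2.08 2.736
endloop
endfacet
facet normal 0.334 0.242 0.911
outer loop
vertex 3.711 -1.014 3.248
vertex 2.591 -0.909 3.631
vertex 3.148 -1.955 3.705
endloop
endfacet
facet normal -0.769 0.287 0.572
outer loop
vertex 2.591 -0.909 3.631
vertex 1.875 -0.94 2.684
vertex 2.013 -1.91 3.356
endloop
endfacet
facet normal -0.792 0.193 -0.579
outer loop
vertex 1.875 -0.94 2.684
vertex 2.552 -1.065 1.715
vertex 1.989 -2.006 2.172
endloop
endfacet
facet normal 0.296 0.090 -0.951
outer loop
vertex 2.552 -1.065 1.715
vertex 3.687 -1.11 2.064
vertex 3.109 -2.111 1.789
endloop
endfacet
facet normal 0.446 -0.794 0.414
outer loop
vertex 2.776 -2.634 2.803
vertex 3.825 -2.08 2.736
vertex 3.148 -1.955 3.705
endloop
endfacet
facet normal -0.227 -0.731 0.644
outer loop
vertex 2.776 -2.634 2.803
vertex 3.148 -1.955 3.705
vertex 2.013 -1.91 3.356
endloop
endfacet
facet normal -0.658 -0.750 0.074
outer loop
vertex 2.776 -2.634 2.803
vertex 2.013 -1.91 3.356
vertex 1.989 -2.006 2.172
endloop
endfacet
facet normal -0.251 -0.824 -0.508
outer loop
vertex 2.776 -2.634 2.803
vertex 1.989 -2.006 2.172
vertex 3.109 -2.111 1.789
endloop
endfacet
facet normal 0.431 -0.852 -0.298
outer loop
vertex 2.776 -2.634 2.803
vertex 3.109 -2.111 1.789
vertex 3.825 -2.08 2.736
endloop
endfacet
facet normal 0.792 -0.193 0.579
outer loop
vertex 3.148 -1.955 3.705
vertex 3.825 -2.08 2.736
vertex 3.711 -1.014 3.248
endloop
endfacet
facet normal -0.296 -0.090 0.951
outer loop
vertex 2.013 -1.91 3.356
vertex 3.148 -1.955 3.705
vertex 2.591 -0.909 3.631
endloop
endfacet
facet normal -0.992 -0.120 0.030
outer loop
vertex 1.989 -2.006 2.172
vertex 2.013 -1.91 3.356
vertex 1.875 -0.94 2.684
endloop
endfacet
facet normal -0.334 -0.242 -0.911
outer loop
vertex 3.109 -2.111 1.789
vertex 1.989 -2.006 2.172
vertex 2.552 -1.065 1.715
endloop
endfacet
facet normal 0.769 -0.287 -0.572
outer loop
vertex 3.825 -2.08 2.736
vertex 3.109 -2.111 1.789
vertex 3.687 -1.11 2.064
endloop
endfacet
facet normal 0.393 0.445 -0.804
outer loop
vertex 2.533 3.856 -2.373
vertex 1.99 3.51 -2.83
vertex 1.844 4.217 -2.51
endloop
endfacet
facet normal 0.042 0.424 0.905
outer loop
vertex 2.533 3.856 -2.373
vertex 1.844 4.217 -2.51
vertex 1.55 3.01 -1.93
endloop
endfacet
facet normal 0.393 0.445 -0.804
outer loop
vertex 1.844 4.217 -2.51
vertex 1.99 3.51 -2.83
vertex 1.301 3.871 -2.967
endloop
endfacet
facet normal -0.726 0.433 0.534
outer loop
vertex 1.844 4.217 -2.51
vertex 1.301 3.871 -2.967
vertex 1.55 3.01 -1.93
endloop
endfacet
facet normal 0.393 0.446 -0.804
outer loop
vertex 1.301 3.871 -2.967
vertex 1.99 3.51 -2.83
vertex 1.446 3.164 -3.288
endloop
endfacet
facet normal -0.974 -0.222 0.049
outer loop
vertex 1.301 3.871 -2.967
vertex 1.446 3.164 -3.288
vertex 1.55 3.01 -1.93
endloop
endfacet
facet normal 0.393 0.446 -0.804
outer loop
vertex 1.446 3.164 -3.288
vertex 1.99 3.51 -2.83
vertex 2.136 2.803 -3.151
endloop
endfacet
facet normal -0.452 -0.889 -0.066
outer loop
vertex 1.446 3.164 -3.288
vertex 2.136 2.803 -3.151
vertex 1.55 3.01 -1.93
endloop
endfacet
facet normal 0.393 0.446 -0.804
outer loop
vertex 2.136 2.803 -3.151
vertex 1.99 3.51 -2.83
vertex 2.679 3.149 -2.694
endloop
endfacet
facet normal 0.316 -0.898 0.304
outer loop
vertex 2.136 2.803 -3.151
vertex 2.679 3.149 -2.694
vertex 1.55 3.01 -1.93
endloop
endfacet
facet normal 0.393 0.446 -0.804
outer loop
vertex 2.679 3.149 -2.694
vertex 1.99 3.51 -2.83
vertex 2.533 3.856 -2.373
endloop
endfacet
facet normal 0.564 -0.242 0.789
outer loop
vertex 2.679 3.149 -2.694
vertex 2.533 3.856 -2.373
vertex 1.55 3.01 -1.93
endloop
endfacet

endsolid


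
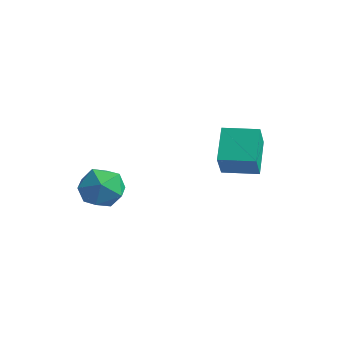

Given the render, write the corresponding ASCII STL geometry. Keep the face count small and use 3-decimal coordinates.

solid 
facet normal -0.443 0.682 0.582
outer loop
vertex 1.286 -0.169 2.34
vertex 2.582 0.623 2.398
vertex 0.872 0.596 1.13
endloop
endfacet
facet normal -0.852 -0.521 -0.038
outer loop
vertex 1.638 -0.583 0.122
vertex 1.286 -0.169 2.34
vertex 0.872 0.596 1.13
endloop
endfacet
facet normal -0.443 0.682 0.582
outer loop
vertex 0.872 0.596 1.13
vertex 2.582 0.623 2.398
vertex 2.169 1.388 1.188
endloop
endfacet
facet normal -0.277 0.514 -0.812
outer loop
vertex 2.169 1.388 1.188
vertex 1.638 -0.583 0.122
vertex 0.872 0.596 1.13
endloop
endfacet
facet normal 0.278 -0.514 0.812
outer loop
vertex 1.286 -0.169 2.34
vertex 3.348 -0.556 1.39
vertex 2.582 0.623 2.398
endloop
endfacet
facet normal -0.853 -0.521 -0.038
outer loop
vertex 2.051 -1.348 1.332
vertex 1.286 -0.169 2.34
vertex 1.638 -0.583 0.122
endloop
endfacet
facet normal 0.278 -0.514 0.812
outer loop
vertex 2.051 -1.348 1.332
vertex 3.348 -0.556 1.39
vertex 1.286 -0.169 2.34
endloop
endfacet
facet normal 0.853 0.521 0.038
outer loop
vertex 2.582 0.623 2.398
vertex 3.348 -0.556 1.39
vertex 2.169 1.388 1.188
endloop
endfacet
facet normal -0.278 0.514 -0.812
outer loop
vertex 2.934 0.209 0.18
vertex 1.638 -0.583 0.122
vertex 2.169 1.388 1.188
endloop
endfacet
facet normal 0.853 0.521 0.038
outer loop
vertex 2.169 1.388 1.188
vertex 3.348 -0.556 1.39
vertex 2.934 0.209 0.18
endloop
endfacet
facet normal 0.443 -0.682 -0.582
outer loop
vertex 2.934 0.209 0.18
vertex 2.051 -1.348 1.332
vertex 1.638 -0.583 0.122
endloop
endfacet
facet normal 0.442 -0.682 -0.582
outer loop
vertex 3.348 -0.556 1.39
vertex 2.051 -1.348 1.332
vertex 2.934 0.209 0.18
endloop
endfacet
facet normal -0.738 -0.432 0.518
outer loop
vertex -3.246 -3.396 -0.938
vertex -2.611 -4.285 -0.774
vertex -2.591 -3.451 -0.051
endloop
endfacet
facet normal -0.764 0.278 0.582
outer loop
vertex -3.246 -3.396 -0.938
vertex -2.591 -3.451 -0.051
vertex -2.677 -2.507 -0.615
endloop
endfacet
facet normal -0.828 0.556 -0.073
outer loop
vertex -3.246 -3.396 -0.938
vertex -2.677 -2.507 -0.615
vertex -2.75 -2.756 -1.688
endloop
endfacet
facet normal -0.841 0.018 -0.541
outer loop
vertex -3.246 -3.396 -0.938
vertex -2.75 -2.756 -1.688
vertex -2.71 -3.855 -1.787
endloop
endfacet
facet normal -0.786 -0.593 -0.175
outer loop
vertex -3.246 -3.396 -0.938
vertex -2.71 -3.855 -1.787
vertex -2.611 -4.285 -0.774
endloop
endfacet
facet normal -0.143 0.498 0.855
outer loop
vertex -2.677 -2.507 -0.615
vertex -2.591 -3.451 -0.051
vertex -1.69 -2.845 -0.253
endloop
endfacet
facet normal -0.100 -0.650 0.753
outer loop
vertex -2.591 -3.451 -0.051
vertex -2.611 -4.285 -0.774
vertex -1.65 -3.944 -0.352
endloop
endfacet
facet normal -0.177 -0.912 -0.370
outer loop
vertex -2.611 -4.285 -0.774
vertex -2.71 -3.855 -1.787
vertex -1.723 -4.193 -1.425
endloop
endfacet
facet normal -0.267 0.077 -0.961
outer loop
vertex -2.71 -3.855 -1.787
vertex -2.75 -2.756 -1.688
vertex -1.809 -3.249 -1.989
endloop
endfacet
facet normal -0.247 0.947 -0.203
outer loop
vertex -2.75 -2.756 -1.688
vertex -2.677 -2.507 -0.615
vertex -1.789 -2.415 -1.266
endloop
endfacet
facet normal 0.841 -0.018 0.541
outer loop
vertex -1.154 -3.304 -1.102
vertex -1.69 -2.845 -0.253
vertex -1.65 -3.944 -0.352
endloop
endfacet
facet normal 0.828 -0.556 0.073
outer loop
vertex -1.154 -3.304 -1.102
vertex -1.65 -3.944 -0.352
vertex -1.723 -4.193 -1.425
endloop
endfacet
facet normal 0.764 -0.278 -0.582
outer loop
vertex -1.154 -3.304 -1.102
vertex -1.723 -4.193 -1.425
vertex -1.809 -3.249 -1.989
endloop
endfacet
facet normal 0.738 0.432 -0.518
outer loop
vertex -1.154 -3.304 -1.102
vertex -1.809 -3.249 -1.989
vertex -1.789 -2.415 -1.266
endloop
endfacet
facet normal 0.786 0.593 0.175
outer loop
vertex -1.154 -3.304 -1.102
vertex -1.789 -2.415 -1.266
vertex -1.69 -2.845 -0.253
endloop
endfacet
facet normal 0.267 -0.077 0.961
outer loop
vertex -1.65 -3.944 -0.352
vertex -1.69 -2.845 -0.253
vertex -2.591 -3.451 -0.051
endloop
endfacet
facet normal 0.247 -0.947 0.203
outer loop
vertex -1.723 -4.193 -1.425
vertex -1.65 -3.944 -0.352
vertex -2.611 -4.285 -0.774
endloop
endfacet
facet normal 0.143 -0.498 -0.855
outer loop
vertex -1.809 -3.249 -1.989
vertex -1.723 -4.193 -1.425
vertex -2.71 -3.855 -1.787
endloop
endfacet
facet normal 0.100 0.650 -0.753
outer loop
vertex -1.789 -2.415 -1.266
vertex -1.809 -3.249 -1.989
vertex -2.75 -2.756 -1.688
endloop
endfacet
facet normal 0.177 0.912 0.370
outer loop
vertex -1.69 -2.845 -0.253
vertex -1.789 -2.415 -1.266
vertex -2.677 -2.507 -0.615
endloop
endfacet

endsolid


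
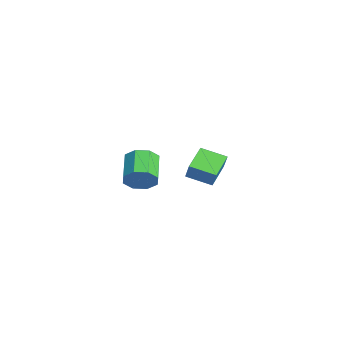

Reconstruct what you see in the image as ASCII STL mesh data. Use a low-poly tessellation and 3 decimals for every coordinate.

solid 
facet normal -0.746 0.556 0.367
outer loop
vertex -3.894 2.493 -1.664
vertex -3.075 3.937 -2.185
vertex -4.501 2.427 -2.8
endloop
endfacet
facet normal -0.471 -0.830 0.300
outer loop
vertex -3.045 1.343 -3.515
vertex -3.894 2.493 -1.664
vertex -4.501 2.427 -2.8
endloop
endfacet
facet normal -0.746 0.556 0.366
outer loop
vertex -4.501 2.427 -2.8
vertex -3.075 3.937 -2.185
vertex -3.682 3.871 -3.322
endloop
endfacet
facet normal -0.471 -0.051 -0.881
outer loop
vertex -3.682 3.871 -3.322
vertex -3.045 1.343 -3.515
vertex -4.501 2.427 -2.8
endloop
endfacet
facet normal 0.471 0.051 0.881
outer loop
vertex -3.894 2.493 -1.664
vertex -1.619 2.853 -2.9
vertex -3.075 3.937 -2.185
endloop
endfacet
facet normal -0.471 -0.830 0.300
outer loop
vertex -2.438 1.409 -2.378
vertex -3.894 2.493 -1.664
vertex -3.045 1.343 -3.515
endloop
endfacet
facet normal 0.470 0.052 0.881
outer loop
vertex -2.438 1.409 -2.378
vertex -1.619 2.853 -2.9
vertex -3.894 2.493 -1.664
endloop
endfacet
facet normal 0.471 0.830 -0.299
outer loop
vertex -3.075 3.937 -2.185
vertex -1.619 2.853 -2.9
vertex -3.682 3.871 -3.322
endloop
endfacet
facet normal -0.470 -0.051 -0.881
outer loop
vertex -2.226 2.787 -4.036
vertex -3.045 1.343 -3.515
vertex -3.682 3.871 -3.322
endloop
endfacet
facet normal 0.471 0.830 -0.300
outer loop
vertex -3.682 3.871 -3.322
vertex -1.619 2.853 -2.9
vertex -2.226 2.787 -4.036
endloop
endfacet
facet normal 0.746 -0.556 -0.366
outer loop
vertex -2.226 2.787 -4.036
vertex -2.438 1.409 -2.378
vertex -3.045 1.343 -3.515
endloop
endfacet
facet normal 0.746 -0.556 -0.366
outer loop
vertex -1.619 2.853 -2.9
vertex -2.438 1.409 -2.378
vertex -2.226 2.787 -4.036
endloop
endfacet
facet normal 0.867 -0.243 -0.435
outer loop
vertex 5.058 -2.781 1.383
vertex 4.553 -3.1 0.556
vertex 4.954 -2.212 0.858
endloop
endfacet
facet normal 0.480 0.641 0.599
outer loop
vertex 5.058 -2.781 1.383
vertex 4.954 -2.212 0.858
vertex 3.411 -2.32 2.211
endloop
endfacet
facet normal 0.480 0.641 0.599
outer loop
vertex 3.411 -2.32 2.211
vertex 4.954 -2.212 0.858
vertex 3.307 -1.751 1.686
endloop
endfacet
facet normal -0.867 0.243 0.435
outer loop
vertex 3.411 -2.32 2.211
vertex 3.307 -1.751 1.686
vertex 2.907 -2.64 1.384
endloop
endfacet
facet normal 0.867 -0.243 -0.436
outer loop
vertex 4.954 -2.212 0.858
vertex 4.553 -3.1 0.556
vertex 4.615 -2.164 0.157
endloop
endfacet
facet normal 0.245 0.968 -0.052
outer loop
vertex 4.954 -2.212 0.858
vertex 4.615 -2.164 0.157
vertex 3.307 -1.751 1.686
endloop
endfacet
facet normal 0.245 0.968 -0.052
outer loop
vertex 3.307 -1.751 1.686
vertex 4.615 -2.164 0.157
vertex 2.968 -1.703 0.985
endloop
endfacet
facet normal -0.867 0.242 0.436
outer loop
vertex 3.307 -1.751 1.686
vertex 2.968 -1.703 0.985
vertex 2.907 -2.64 1.384
endloop
endfacet
facet normal 0.867 -0.243 -0.435
outer loop
vertex 4.615 -2.164 0.157
vertex 4.553 -3.1 0.556
vertex 4.24 -2.664 -0.311
endloop
endfacet
facet normal -0.134 0.729 -0.672
outer loop
vertex 4.615 -2.164 0.157
vertex 4.24 -2.664 -0.311
vertex 2.968 -1.703 0.985
endloop
endfacet
facet normal -0.134 0.729 -0.672
outer loop
vertex 2.968 -1.703 0.985
vertex 4.24 -2.664 -0.311
vertex 2.593 -2.203 0.517
endloop
endfacet
facet normal -0.867 0.242 0.436
outer loop
vertex 2.968 -1.703 0.985
vertex 2.593 -2.203 0.517
vertex 2.907 -2.64 1.384
endloop
endfacet
facet normal 0.867 -0.242 -0.435
outer loop
vertex 4.24 -2.664 -0.311
vertex 4.553 -3.1 0.556
vertex 4.049 -3.42 -0.271
endloop
endfacet
facet normal -0.434 0.062 -0.899
outer loop
vertex 4.24 -2.664 -0.311
vertex 4.049 -3.42 -0.271
vertex 2.593 -2.203 0.517
endloop
endfacet
facet normal -0.434 0.062 -0.899
outer loop
vertex 2.593 -2.203 0.517
vertex 4.049 -3.42 -0.271
vertex 2.402 -2.959 0.557
endloop
endfacet
facet normal -0.867 0.242 0.436
outer loop
vertex 2.593 -2.203 0.517
vertex 2.402 -2.959 0.557
vertex 2.907 -2.64 1.384
endloop
endfacet
facet normal 0.867 -0.243 -0.435
outer loop
vertex 4.049 -3.42 -0.271
vertex 4.553 -3.1 0.556
vertex 4.153 -3.989 0.254
endloop
endfacet
facet normal -0.480 -0.641 -0.599
outer loop
vertex 4.049 -3.42 -0.271
vertex 4.153 -3.989 0.254
vertex 2.402 -2.959 0.557
endloop
endfacet
facet normal -0.480 -0.641 -0.599
outer loop
vertex 2.402 -2.959 0.557
vertex 4.153 -3.989 0.254
vertex 2.506 -3.528 1.082
endloop
endfacet
facet normal -0.867 0.243 0.435
outer loop
vertex 2.402 -2.959 0.557
vertex 2.506 -3.528 1.082
vertex 2.907 -2.64 1.384
endloop
endfacet
facet normal 0.867 -0.242 -0.436
outer loop
vertex 4.153 -3.989 0.254
vertex 4.553 -3.1 0.556
vertex 4.492 -4.037 0.955
endloop
endfacet
facet normal -0.245 -0.968 0.052
outer loop
vertex 4.153 -3.989 0.254
vertex 4.492 -4.037 0.955
vertex 2.506 -3.528 1.082
endloop
endfacet
facet normal -0.245 -0.968 0.052
outer loop
vertex 2.506 -3.528 1.082
vertex 4.492 -4.037 0.955
vertex 2.845 -3.576 1.783
endloop
endfacet
facet normal -0.867 0.243 0.436
outer loop
vertex 2.506 -3.528 1.082
vertex 2.845 -3.576 1.783
vertex 2.907 -2.64 1.384
endloop
endfacet
facet normal 0.867 -0.242 -0.436
outer loop
vertex 4.492 -4.037 0.955
vertex 4.553 -3.1 0.556
vertex 4.867 -3.537 1.423
endloop
endfacet
facet normal 0.134 -0.729 0.672
outer loop
vertex 4.492 -4.037 0.955
vertex 4.867 -3.537 1.423
vertex 2.845 -3.576 1.783
endloop
endfacet
facet normal 0.134 -0.729 0.672
outer loop
vertex 2.845 -3.576 1.783
vertex 4.867 -3.537 1.423
vertex 3.22 -3.076 2.251
endloop
endfacet
facet normal -0.867 0.243 0.435
outer loop
vertex 2.845 -3.576 1.783
vertex 3.22 -3.076 2.251
vertex 2.907 -2.64 1.384
endloop
endfacet
facet normal 0.867 -0.242 -0.436
outer loop
vertex 4.867 -3.537 1.423
vertex 4.553 -3.1 0.556
vertex 5.058 -2.781 1.383
endloop
endfacet
facet normal 0.434 -0.062 0.899
outer loop
vertex 4.867 -3.537 1.423
vertex 5.058 -2.781 1.383
vertex 3.22 -3.076 2.251
endloop
endfacet
facet normal 0.434 -0.062 0.899
outer loop
vertex 3.22 -3.076 2.251
vertex 5.058 -2.781 1.383
vertex 3.411 -2.32 2.211
endloop
endfacet
facet normal -0.867 0.242 0.435
outer loop
vertex 3.22 -3.076 2.251
vertex 3.411 -2.32 2.211
vertex 2.907 -2.64 1.384
endloop
endfacet

endsolid


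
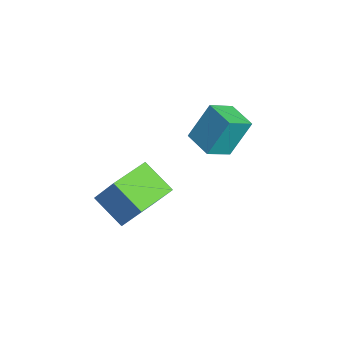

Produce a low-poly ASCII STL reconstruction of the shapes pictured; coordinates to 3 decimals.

solid 
facet normal -0.707 -0.445 0.550
outer loop
vertex -2.224 -2.652 0.072
vertex -3.381 -0.926 -0.019
vertex -3.032 -3.275 -1.472
endloop
endfacet
facet normal 0.556 -0.830 0.044
outer loop
vertex -1.759 -2.474 -2.461
vertex -2.224 -2.652 0.072
vertex -3.032 -3.275 -1.472
endloop
endfacet
facet normal -0.707 -0.445 0.550
outer loop
vertex -3.032 -3.275 -1.472
vertex -3.381 -0.926 -0.019
vertex -4.189 -1.549 -1.562
endloop
endfacet
facet normal -0.437 -0.336 -0.834
outer loop
vertex -4.189 -1.549 -1.562
vertex -1.759 -2.474 -2.461
vertex -3.032 -3.275 -1.472
endloop
endfacet
facet normal 0.436 0.337 0.834
outer loop
vertex -2.224 -2.652 0.072
vertex -2.108 -0.125 -1.008
vertex -3.381 -0.926 -0.019
endloop
endfacet
facet normal 0.556 -0.830 0.044
outer loop
vertex -0.951 -1.851 -0.918
vertex -2.224 -2.652 0.072
vertex -1.759 -2.474 -2.461
endloop
endfacet
facet normal 0.437 0.336 0.834
outer loop
vertex -0.951 -1.851 -0.918
vertex -2.108 -0.125 -1.008
vertex -2.224 -2.652 0.072
endloop
endfacet
facet normal -0.556 0.830 -0.044
outer loop
vertex -3.381 -0.926 -0.019
vertex -2.108 -0.125 -1.008
vertex -4.189 -1.549 -1.562
endloop
endfacet
facet normal -0.437 -0.337 -0.834
outer loop
vertex -2.916 -0.748 -2.552
vertex -1.759 -2.474 -2.461
vertex -4.189 -1.549 -1.562
endloop
endfacet
facet normal -0.556 0.830 -0.044
outer loop
vertex -4.189 -1.549 -1.562
vertex -2.108 -0.125 -1.008
vertex -2.916 -0.748 -2.552
endloop
endfacet
facet normal 0.707 0.445 -0.550
outer loop
vertex -2.916 -0.748 -2.552
vertex -0.951 -1.851 -0.918
vertex -1.759 -2.474 -2.461
endloop
endfacet
facet normal 0.707 0.445 -0.550
outer loop
vertex -2.108 -0.125 -1.008
vertex -0.951 -1.851 -0.918
vertex -2.916 -0.748 -2.552
endloop
endfacet
facet normal -0.959 -0.267 0.099
outer loop
vertex -4.186 2.181 2.268
vertex -4.584 3.348 1.564
vertex -4.085 1.184 0.561
endloop
endfacet
facet normal 0.281 -0.821 0.496
outer loop
vertex -2.696 1.572 0.416
vertex -4.186 2.181 2.268
vertex -4.085 1.184 0.561
endloop
endfacet
facet normal -0.958 -0.267 0.100
outer loop
vertex -4.085 1.184 0.561
vertex -4.584 3.348 1.564
vertex -4.484 2.351 -0.144
endloop
endfacet
facet normal 0.051 -0.504 -0.862
outer loop
vertex -4.484 2.351 -0.144
vertex -2.696 1.572 0.416
vertex -4.085 1.184 0.561
endloop
endfacet
facet normal -0.051 0.503 0.863
outer loop
vertex -4.186 2.181 2.268
vertex -3.195 3.736 1.419
vertex -4.584 3.348 1.564
endloop
endfacet
facet normal 0.281 -0.822 0.496
outer loop
vertex -2.796 2.569 2.124
vertex -4.186 2.181 2.268
vertex -2.696 1.572 0.416
endloop
endfacet
facet normal -0.051 0.504 0.862
outer loop
vertex -2.796 2.569 2.124
vertex -3.195 3.736 1.419
vertex -4.186 2.181 2.268
endloop
endfacet
facet normal -0.281 0.822 -0.496
outer loop
vertex -4.584 3.348 1.564
vertex -3.195 3.736 1.419
vertex -4.484 2.351 -0.144
endloop
endfacet
facet normal 0.051 -0.503 -0.863
outer loop
vertex -3.094 2.739 -0.288
vertex -2.696 1.572 0.416
vertex -4.484 2.351 -0.144
endloop
endfacet
facet normal -0.281 0.821 -0.496
outer loop
vertex -4.484 2.351 -0.144
vertex -3.195 3.736 1.419
vertex -3.094 2.739 -0.288
endloop
endfacet
facet normal 0.959 0.267 -0.100
outer loop
vertex -3.094 2.739 -0.288
vertex -2.796 2.569 2.124
vertex -2.696 1.572 0.416
endloop
endfacet
facet normal 0.958 0.268 -0.100
outer loop
vertex -3.195 3.736 1.419
vertex -2.796 2.569 2.124
vertex -3.094 2.739 -0.288
endloop
endfacet

endsolid


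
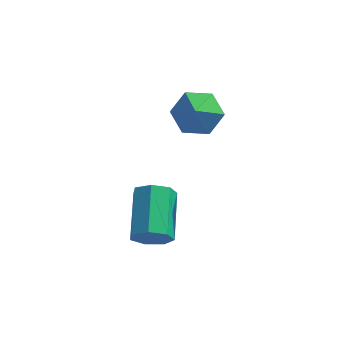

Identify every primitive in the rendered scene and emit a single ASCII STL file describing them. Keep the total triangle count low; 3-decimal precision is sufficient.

solid 
facet normal 0.100 -0.913 -0.395
outer loop
vertex 3.642 -3.585 -2.954
vertex 3.094 -3.433 -3.443
vertex 3.832 -3.32 -3.518
endloop
endfacet
facet normal 0.951 -0.029 0.307
outer loop
vertex 3.642 -3.585 -2.954
vertex 3.832 -3.32 -3.518
vertex 3.454 -1.859 -2.208
endloop
endfacet
facet normal 0.951 -0.029 0.307
outer loop
vertex 3.454 -1.859 -2.208
vertex 3.832 -3.32 -3.518
vertex 3.644 -1.594 -2.772
endloop
endfacet
facet normal -0.100 0.913 0.395
outer loop
vertex 3.454 -1.859 -2.208
vertex 3.644 -1.594 -2.772
vertex 2.906 -1.707 -2.697
endloop
endfacet
facet normal 0.100 -0.913 -0.395
outer loop
vertex 3.832 -3.32 -3.518
vertex 3.094 -3.433 -3.443
vertex 3.466 -3.141 -4.025
endloop
endfacet
facet normal 0.821 0.300 -0.487
outer loop
vertex 3.832 -3.32 -3.518
vertex 3.466 -3.141 -4.025
vertex 3.644 -1.594 -2.772
endloop
endfacet
facet normal 0.821 0.300 -0.487
outer loop
vertex 3.644 -1.594 -2.772
vertex 3.466 -3.141 -4.025
vertex 3.278 -1.415 -3.279
endloop
endfacet
facet normal -0.100 0.913 0.395
outer loop
vertex 3.644 -1.594 -2.772
vertex 3.278 -1.415 -3.279
vertex 2.906 -1.707 -2.697
endloop
endfacet
facet normal 0.099 -0.913 -0.395
outer loop
vertex 3.466 -3.141 -4.025
vertex 3.094 -3.433 -3.443
vertex 2.82 -3.181 -4.094
endloop
endfacet
facet normal 0.073 0.402 -0.913
outer loop
vertex 3.466 -3.141 -4.025
vertex 2.82 -3.181 -4.094
vertex 3.278 -1.415 -3.279
endloop
endfacet
facet normal 0.073 0.402 -0.913
outer loop
vertex 3.278 -1.415 -3.279
vertex 2.82 -3.181 -4.094
vertex 2.632 -1.455 -3.348
endloop
endfacet
facet normal -0.099 0.913 0.395
outer loop
vertex 3.278 -1.415 -3.279
vertex 2.632 -1.455 -3.348
vertex 2.906 -1.707 -2.697
endloop
endfacet
facet normal 0.099 -0.913 -0.395
outer loop
vertex 2.82 -3.181 -4.094
vertex 3.094 -3.433 -3.443
vertex 2.38 -3.411 -3.673
endloop
endfacet
facet normal -0.730 0.202 -0.653
outer loop
vertex 2.82 -3.181 -4.094
vertex 2.38 -3.411 -3.673
vertex 2.632 -1.455 -3.348
endloop
endfacet
facet normal -0.730 0.202 -0.653
outer loop
vertex 2.632 -1.455 -3.348
vertex 2.38 -3.411 -3.673
vertex 2.192 -1.685 -2.927
endloop
endfacet
facet normal -0.099 0.913 0.395
outer loop
vertex 2.632 -1.455 -3.348
vertex 2.192 -1.685 -2.927
vertex 2.906 -1.707 -2.697
endloop
endfacet
facet normal 0.099 -0.913 -0.396
outer loop
vertex 2.38 -3.411 -3.673
vertex 3.094 -3.433 -3.443
vertex 2.478 -3.658 -3.079
endloop
endfacet
facet normal -0.984 -0.150 0.100
outer loop
vertex 2.38 -3.411 -3.673
vertex 2.478 -3.658 -3.079
vertex 2.192 -1.685 -2.927
endloop
endfacet
facet normal -0.984 -0.150 0.100
outer loop
vertex 2.192 -1.685 -2.927
vertex 2.478 -3.658 -3.079
vertex 2.29 -1.932 -2.332
endloop
endfacet
facet normal -0.099 0.913 0.395
outer loop
vertex 2.192 -1.685 -2.927
vertex 2.29 -1.932 -2.332
vertex 2.906 -1.707 -2.697
endloop
endfacet
facet normal 0.100 -0.913 -0.395
outer loop
vertex 2.478 -3.658 -3.079
vertex 3.094 -3.433 -3.443
vertex 3.04 -3.735 -2.759
endloop
endfacet
facet normal -0.495 -0.390 0.776
outer loop
vertex 2.478 -3.658 -3.079
vertex 3.04 -3.735 -2.759
vertex 2.29 -1.932 -2.332
endloop
endfacet
facet normal -0.495 -0.390 0.776
outer loop
vertex 2.29 -1.932 -2.332
vertex 3.04 -3.735 -2.759
vertex 2.852 -2.009 -2.012
endloop
endfacet
facet normal -0.100 0.913 0.395
outer loop
vertex 2.29 -1.932 -2.332
vertex 2.852 -2.009 -2.012
vertex 2.906 -1.707 -2.697
endloop
endfacet
facet normal 0.099 -0.913 -0.395
outer loop
vertex 3.04 -3.735 -2.759
vertex 3.094 -3.433 -3.443
vertex 3.642 -3.585 -2.954
endloop
endfacet
facet normal 0.365 -0.336 0.868
outer loop
vertex 3.04 -3.735 -2.759
vertex 3.642 -3.585 -2.954
vertex 2.852 -2.009 -2.012
endloop
endfacet
facet normal 0.366 -0.335 0.868
outer loop
vertex 2.852 -2.009 -2.012
vertex 3.642 -3.585 -2.954
vertex 3.454 -1.859 -2.208
endloop
endfacet
facet normal -0.099 0.913 0.395
outer loop
vertex 2.852 -2.009 -2.012
vertex 3.454 -1.859 -2.208
vertex 2.906 -1.707 -2.697
endloop
endfacet
facet normal -0.050 0.675 -0.736
outer loop
vertex 4.395 0.652 -1.615
vertex 3.89 1.21 -1.069
vertex 4.818 1.276 -1.071
endloop
endfacet
facet normal 0.816 -0.577 0.027
outer loop
vertex 4.395 0.652 -1.615
vertex 4.818 1.276 -1.071
vertex 3.97 0.13 0.109
endloop
endfacet
facet normal -0.050 0.676 -0.735
outer loop
vertex 4.818 1.276 -1.071
vertex 3.89 1.21 -1.069
vertex 4.313 1.834 -0.524
endloop
endfacet
facet normal 0.771 0.079 0.631
outer loop
vertex 4.818 1.276 -1.071
vertex 4.313 1.834 -0.524
vertex 3.97 0.13 0.109
endloop
endfacet
facet normal -0.049 0.676 -0.736
outer loop
vertex 4.313 1.834 -0.524
vertex 3.89 1.21 -1.069
vertex 3.386 1.769 -0.522
endloop
endfacet
facet normal -0.023 0.352 0.936
outer loop
vertex 4.313 1.834 -0.524
vertex 3.386 1.769 -0.522
vertex 3.97 0.13 0.109
endloop
endfacet
facet normal -0.050 0.675 -0.736
outer loop
vertex 3.386 1.769 -0.522
vertex 3.89 1.21 -1.069
vertex 2.963 1.144 -1.067
endloop
endfacet
facet normal -0.772 -0.031 0.635
outer loop
vertex 3.386 1.769 -0.522
vertex 2.963 1.144 -1.067
vertex 3.97 0.13 0.109
endloop
endfacet
facet normal -0.050 0.675 -0.736
outer loop
vertex 2.963 1.144 -1.067
vertex 3.89 1.21 -1.069
vertex 3.467 0.586 -1.613
endloop
endfacet
facet normal -0.727 -0.686 0.031
outer loop
vertex 2.963 1.144 -1.067
vertex 3.467 0.586 -1.613
vertex 3.97 0.13 0.109
endloop
endfacet
facet normal -0.050 0.675 -0.736
outer loop
vertex 3.467 0.586 -1.613
vertex 3.89 1.21 -1.069
vertex 4.395 0.652 -1.615
endloop
endfacet
facet normal 0.068 -0.959 -0.274
outer loop
vertex 3.467 0.586 -1.613
vertex 4.395 0.652 -1.615
vertex 3.97 0.13 0.109
endloop
endfacet

endsolid


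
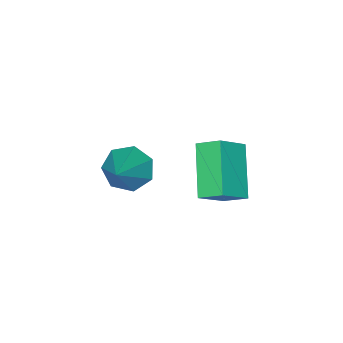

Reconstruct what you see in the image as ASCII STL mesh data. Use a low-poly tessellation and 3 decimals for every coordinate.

solid 
facet normal -0.694 -0.394 -0.602
outer loop
vertex -2.533 -1.071 0.414
vertex -3.16 -0.89 1.019
vertex -2.87 -0.38 0.35
endloop
endfacet
facet normal 0.795 0.341 -0.502
outer loop
vertex -2.533 -1.071 0.414
vertex -2.87 -0.38 0.35
vertex -1.82 -0.13 2.181
endloop
endfacet
facet normal -0.695 -0.394 -0.602
outer loop
vertex -2.87 -0.38 0.35
vertex -3.16 -0.89 1.019
vertex -3.426 -0.072 0.79
endloop
endfacet
facet normal 0.281 0.916 -0.286
outer loop
vertex -2.87 -0.38 0.35
vertex -3.426 -0.072 0.79
vertex -1.82 -0.13 2.181
endloop
endfacet
facet normal -0.694 -0.394 -0.602
outer loop
vertex -3.426 -0.072 0.79
vertex -3.16 -0.89 1.019
vertex -3.781 -0.381 1.402
endloop
endfacet
facet normal -0.244 0.915 0.320
outer loop
vertex -3.426 -0.072 0.79
vertex -3.781 -0.381 1.402
vertex -1.82 -0.13 2.181
endloop
endfacet
facet normal -0.694 -0.394 -0.602
outer loop
vertex -3.781 -0.381 1.402
vertex -3.16 -0.89 1.019
vertex -3.669 -1.073 1.726
endloop
endfacet
facet normal -0.384 0.340 0.858
outer loop
vertex -3.781 -0.381 1.402
vertex -3.669 -1.073 1.726
vertex -1.82 -0.13 2.181
endloop
endfacet
facet normal -0.695 -0.394 -0.602
outer loop
vertex -3.669 -1.073 1.726
vertex -3.16 -0.89 1.019
vertex -3.173 -1.628 1.517
endloop
endfacet
facet normal -0.034 -0.379 0.925
outer loop
vertex -3.669 -1.073 1.726
vertex -3.173 -1.628 1.517
vertex -1.82 -0.13 2.181
endloop
endfacet
facet normal -0.695 -0.394 -0.602
outer loop
vertex -3.173 -1.628 1.517
vertex -3.16 -0.89 1.019
vertex -2.668 -1.627 0.933
endloop
endfacet
facet normal 0.543 -0.698 0.468
outer loop
vertex -3.173 -1.628 1.517
vertex -2.668 -1.627 0.933
vertex -1.82 -0.13 2.181
endloop
endfacet
facet normal -0.695 -0.393 -0.602
outer loop
vertex -2.668 -1.627 0.933
vertex -3.16 -0.89 1.019
vertex -2.533 -1.071 0.414
endloop
endfacet
facet normal 0.911 -0.377 -0.167
outer loop
vertex -2.668 -1.627 0.933
vertex -2.533 -1.071 0.414
vertex -1.82 -0.13 2.181
endloop
endfacet
facet normal -0.771 0.123 -0.625
outer loop
vertex -4.647 1.775 2.826
vertex -4.908 2.555 3.301
vertex -3.497 2.889 1.628
endloop
endfacet
facet normal 0.274 -0.821 -0.500
outer loop
vertex -2.472 2.725 2.459
vertex -4.647 1.775 2.826
vertex -3.497 2.889 1.628
endloop
endfacet
facet normal -0.771 0.123 -0.625
outer loop
vertex -3.497 2.889 1.628
vertex -4.908 2.555 3.301
vertex -3.758 3.669 2.103
endloop
endfacet
facet normal 0.575 0.557 -0.599
outer loop
vertex -3.758 3.669 2.103
vertex -2.472 2.725 2.459
vertex -3.497 2.889 1.628
endloop
endfacet
facet normal -0.575 -0.557 0.599
outer loop
vertex -4.647 1.775 2.826
vertex -3.883 2.391 4.132
vertex -4.908 2.555 3.301
endloop
endfacet
facet normal 0.274 -0.821 -0.500
outer loop
vertex -3.622 1.611 3.657
vertex -4.647 1.775 2.826
vertex -2.472 2.725 2.459
endloop
endfacet
facet normal -0.575 -0.557 0.599
outer loop
vertex -3.622 1.611 3.657
vertex -3.883 2.391 4.132
vertex -4.647 1.775 2.826
endloop
endfacet
facet normal -0.274 0.821 0.500
outer loop
vertex -4.908 2.555 3.301
vertex -3.883 2.391 4.132
vertex -3.758 3.669 2.103
endloop
endfacet
facet normal 0.575 0.557 -0.599
outer loop
vertex -2.733 3.505 2.934
vertex -2.472 2.725 2.459
vertex -3.758 3.669 2.103
endloop
endfacet
facet normal -0.274 0.821 0.500
outer loop
vertex -3.758 3.669 2.103
vertex -3.883 2.391 4.132
vertex -2.733 3.505 2.934
endloop
endfacet
facet normal 0.771 -0.123 0.625
outer loop
vertex -2.733 3.505 2.934
vertex -3.622 1.611 3.657
vertex -2.472 2.725 2.459
endloop
endfacet
facet normal 0.771 -0.123 0.625
outer loop
vertex -3.883 2.391 4.132
vertex -3.622 1.611 3.657
vertex -2.733 3.505 2.934
endloop
endfacet

endsolid


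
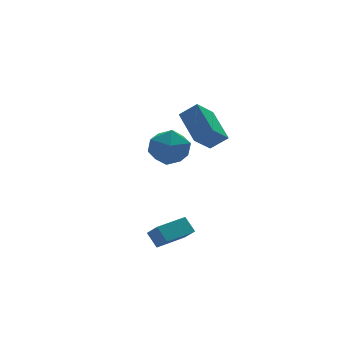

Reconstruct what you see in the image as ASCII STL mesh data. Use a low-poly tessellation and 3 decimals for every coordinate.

solid 
facet normal -0.714 -0.298 0.634
outer loop
vertex -1.108 -0.628 4.086
vertex -1.058 1.25 5.025
vertex -1.899 -0.25 3.372
endloop
endfacet
facet normal -0.024 -0.894 -0.447
outer loop
vertex -0.842 0.19 2.435
vertex -1.108 -0.628 4.086
vertex -1.899 -0.25 3.372
endloop
endfacet
facet normal -0.714 -0.298 0.634
outer loop
vertex -1.899 -0.25 3.372
vertex -1.058 1.25 5.025
vertex -1.849 1.627 4.311
endloop
endfacet
facet normal -0.699 0.335 -0.632
outer loop
vertex -1.849 1.627 4.311
vertex -0.842 0.19 2.435
vertex -1.899 -0.25 3.372
endloop
endfacet
facet normal 0.699 -0.334 0.632
outer loop
vertex -1.108 -0.628 4.086
vertex -0.001 1.69 4.088
vertex -1.058 1.25 5.025
endloop
endfacet
facet normal -0.023 -0.894 -0.447
outer loop
vertex -0.051 -0.187 3.149
vertex -1.108 -0.628 4.086
vertex -0.842 0.19 2.435
endloop
endfacet
facet normal 0.699 -0.335 0.632
outer loop
vertex -0.051 -0.187 3.149
vertex -0.001 1.69 4.088
vertex -1.108 -0.628 4.086
endloop
endfacet
facet normal 0.023 0.895 0.446
outer loop
vertex -1.058 1.25 5.025
vertex -0.001 1.69 4.088
vertex -1.849 1.627 4.311
endloop
endfacet
facet normal -0.699 0.334 -0.632
outer loop
vertex -0.792 2.068 3.374
vertex -0.842 0.19 2.435
vertex -1.849 1.627 4.311
endloop
endfacet
facet normal 0.023 0.894 0.447
outer loop
vertex -1.849 1.627 4.311
vertex -0.001 1.69 4.088
vertex -0.792 2.068 3.374
endloop
endfacet
facet normal 0.714 0.298 -0.634
outer loop
vertex -0.792 2.068 3.374
vertex -0.051 -0.187 3.149
vertex -0.842 0.19 2.435
endloop
endfacet
facet normal 0.714 0.298 -0.633
outer loop
vertex -0.001 1.69 4.088
vertex -0.051 -0.187 3.149
vertex -0.792 2.068 3.374
endloop
endfacet
facet normal -0.692 0.669 0.271
outer loop
vertex -2.602 3.705 0.98
vertex -2.709 3.147 2.083
vertex -1.885 4.062 1.928
endloop
endfacet
facet normal -0.226 0.956 -0.189
outer loop
vertex -2.602 3.705 0.98
vertex -1.885 4.062 1.928
vertex -1.4 3.952 0.791
endloop
endfacet
facet normal -0.240 0.567 -0.788
outer loop
vertex -2.602 3.705 0.98
vertex -1.4 3.952 0.791
vertex -1.925 2.97 0.244
endloop
endfacet
facet normal -0.715 0.041 -0.698
outer loop
vertex -2.602 3.705 0.98
vertex -1.925 2.97 0.244
vertex -2.734 2.473 1.043
endloop
endfacet
facet normal -0.994 0.104 -0.044
outer loop
vertex -2.602 3.705 0.98
vertex -2.734 2.473 1.043
vertex -2.709 3.147 2.083
endloop
endfacet
facet normal 0.427 0.899 0.095
outer loop
vertex -1.4 3.952 0.791
vertex -1.885 4.062 1.928
vertex -0.766 3.547 1.777
endloop
endfacet
facet normal -0.327 0.437 0.838
outer loop
vertex -1.885 4.062 1.928
vertex -2.709 3.147 2.083
vertex -1.575 3.05 2.576
endloop
endfacet
facet normal -0.815 -0.477 0.329
outer loop
vertex -2.709 3.147 2.083
vertex -2.734 2.473 1.043
vertex -2.1 2.068 2.029
endloop
endfacet
facet normal -0.365 -0.579 -0.729
outer loop
vertex -2.734 2.473 1.043
vertex -1.925 2.97 0.244
vertex -1.615 1.958 0.892
endloop
endfacet
facet normal 0.403 0.271 -0.874
outer loop
vertex -1.925 2.97 0.244
vertex -1.4 3.952 0.791
vertex -0.791 2.873 0.737
endloop
endfacet
facet normal 0.715 -0.041 0.698
outer loop
vertex -0.898 2.315 1.84
vertex -0.766 3.547 1.777
vertex -1.575 3.05 2.576
endloop
endfacet
facet normal 0.240 -0.567 0.788
outer loop
vertex -0.898 2.315 1.84
vertex -1.575 3.05 2.576
vertex -2.1 2.068 2.029
endloop
endfacet
facet normal 0.226 -0.956 0.189
outer loop
vertex -0.898 2.315 1.84
vertex -2.1 2.068 2.029
vertex -1.615 1.958 0.892
endloop
endfacet
facet normal 0.692 -0.669 -0.271
outer loop
vertex -0.898 2.315 1.84
vertex -1.615 1.958 0.892
vertex -0.791 2.873 0.737
endloop
endfacet
facet normal 0.994 -0.104 0.044
outer loop
vertex -0.898 2.315 1.84
vertex -0.791 2.873 0.737
vertex -0.766 3.547 1.777
endloop
endfacet
facet normal 0.365 0.579 0.729
outer loop
vertex -1.575 3.05 2.576
vertex -0.766 3.547 1.777
vertex -1.885 4.062 1.928
endloop
endfacet
facet normal -0.403 -0.271 0.874
outer loop
vertex -2.1 2.068 2.029
vertex -1.575 3.05 2.576
vertex -2.709 3.147 2.083
endloop
endfacet
facet normal -0.427 -0.899 -0.095
outer loop
vertex -1.615 1.958 0.892
vertex -2.1 2.068 2.029
vertex -2.734 2.473 1.043
endloop
endfacet
facet normal 0.327 -0.437 -0.838
outer loop
vertex -0.791 2.873 0.737
vertex -1.615 1.958 0.892
vertex -1.925 2.97 0.244
endloop
endfacet
facet normal 0.815 0.477 -0.329
outer loop
vertex -0.766 3.547 1.777
vertex -0.791 2.873 0.737
vertex -1.4 3.952 0.791
endloop
endfacet
facet normal -0.952 -0.307 -0.008
outer loop
vertex -3.918 -1.615 -2.386
vertex -4.137 -0.954 -1.683
vertex -4.137 -0.917 -3.111
endloop
endfacet
facet normal 0.221 -0.668 -0.710
outer loop
vertex -2.423 -0.366 -3.097
vertex -3.918 -1.615 -2.386
vertex -4.137 -0.917 -3.111
endloop
endfacet
facet normal -0.952 -0.305 -0.008
outer loop
vertex -4.137 -0.917 -3.111
vertex -4.137 -0.954 -1.683
vertex -4.355 -0.255 -2.408
endloop
endfacet
facet normal -0.212 0.678 -0.704
outer loop
vertex -4.355 -0.255 -2.408
vertex -2.423 -0.366 -3.097
vertex -4.137 -0.917 -3.111
endloop
endfacet
facet normal 0.212 -0.678 0.704
outer loop
vertex -3.918 -1.615 -2.386
vertex -2.423 -0.403 -1.669
vertex -4.137 -0.954 -1.683
endloop
endfacet
facet normal 0.220 -0.668 -0.711
outer loop
vertex -2.205 -1.065 -2.372
vertex -3.918 -1.615 -2.386
vertex -2.423 -0.366 -3.097
endloop
endfacet
facet normal 0.212 -0.678 0.704
outer loop
vertex -2.205 -1.065 -2.372
vertex -2.423 -0.403 -1.669
vertex -3.918 -1.615 -2.386
endloop
endfacet
facet normal -0.221 0.668 0.711
outer loop
vertex -4.137 -0.954 -1.683
vertex -2.423 -0.403 -1.669
vertex -4.355 -0.255 -2.408
endloop
endfacet
facet normal -0.212 0.678 -0.704
outer loop
vertex -2.642 0.295 -2.394
vertex -2.423 -0.366 -3.097
vertex -4.355 -0.255 -2.408
endloop
endfacet
facet normal -0.220 0.669 0.710
outer loop
vertex -4.355 -0.255 -2.408
vertex -2.423 -0.403 -1.669
vertex -2.642 0.295 -2.394
endloop
endfacet
facet normal 0.952 0.306 0.009
outer loop
vertex -2.642 0.295 -2.394
vertex -2.205 -1.065 -2.372
vertex -2.423 -0.366 -3.097
endloop
endfacet
facet normal 0.952 0.306 0.007
outer loop
vertex -2.423 -0.403 -1.669
vertex -2.205 -1.065 -2.372
vertex -2.642 0.295 -2.394
endloop
endfacet

endsolid
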